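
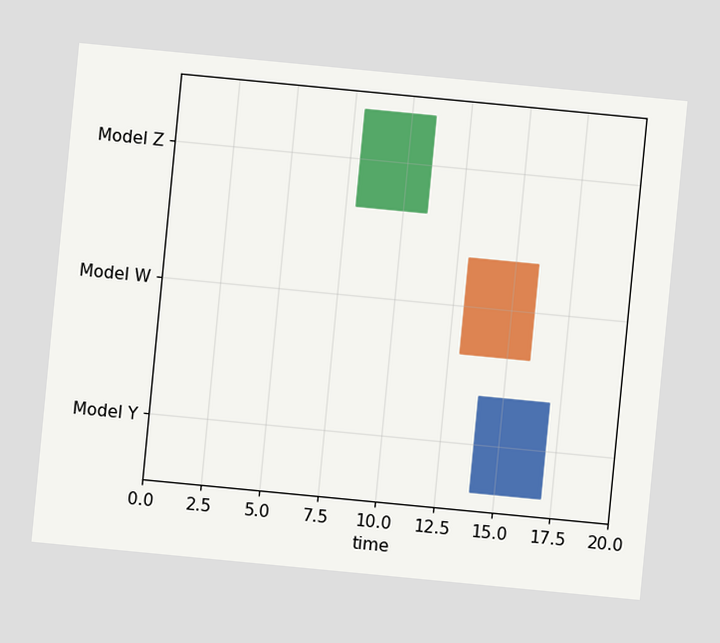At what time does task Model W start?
The chart is tilted about 5° clockwise. The Model W bar begins at t=13.

13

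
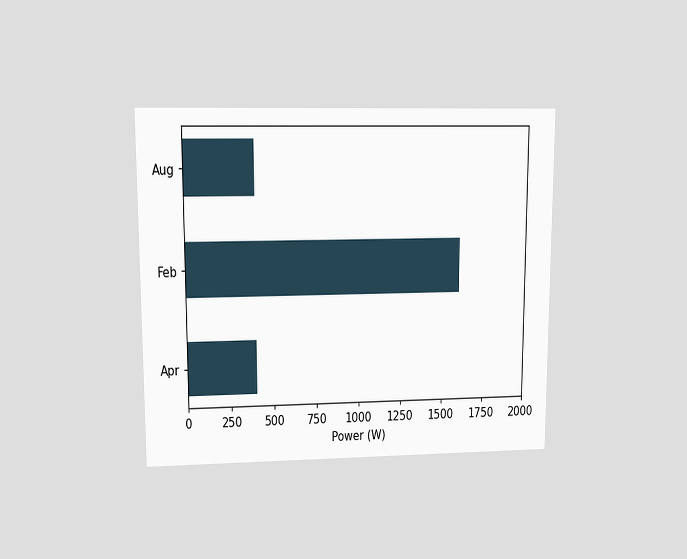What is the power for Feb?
The chart is viewed at a slight angle. Reading along the chart's x-axis, the Feb bar reaches 1600W.

1600W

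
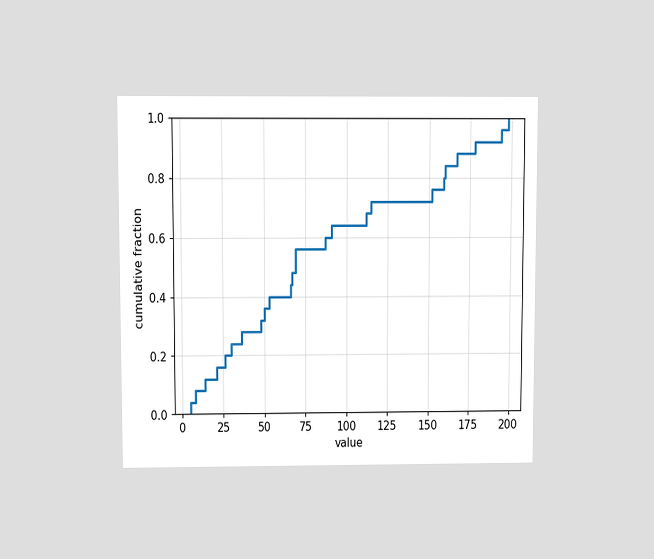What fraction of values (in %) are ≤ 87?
60%

The chart is viewed slightly from above. At x=87 the ECDF step is at 60%.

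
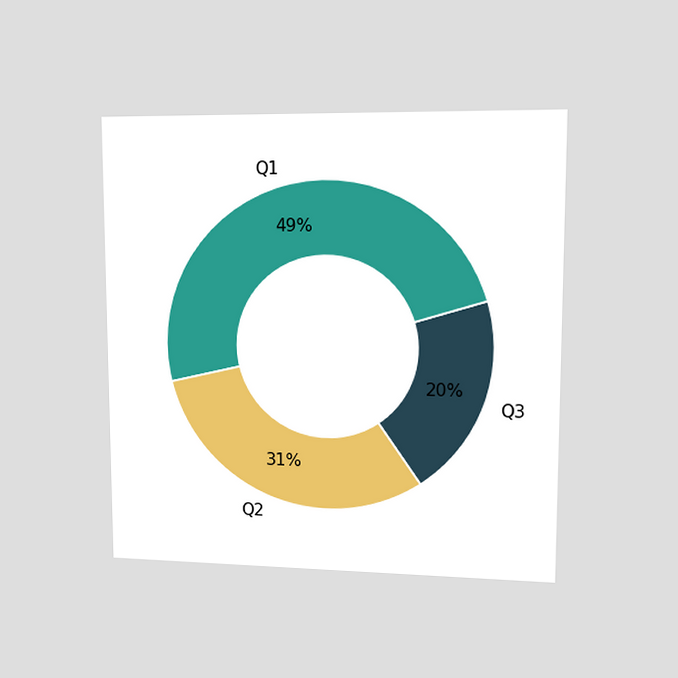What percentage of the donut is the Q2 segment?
31%

The chart is viewed at a slight angle. The Q2 segment takes up 31% of the ring.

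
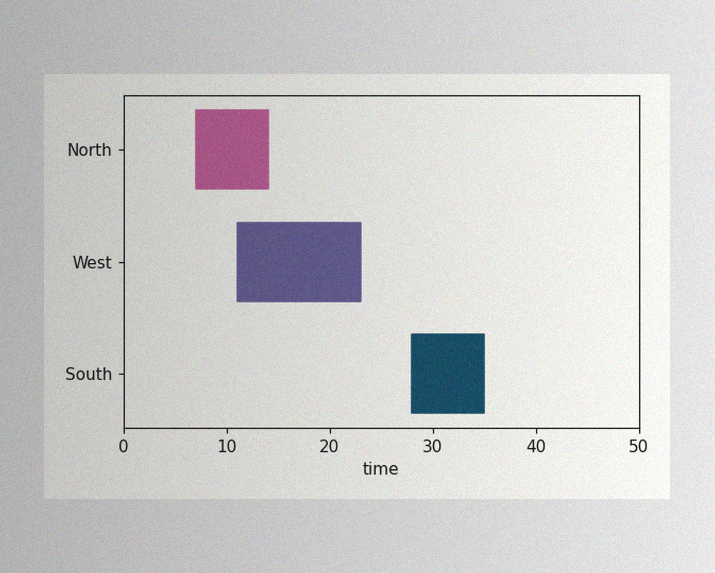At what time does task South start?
The image has some photo noise and uneven lighting. The South bar begins at t=28.

28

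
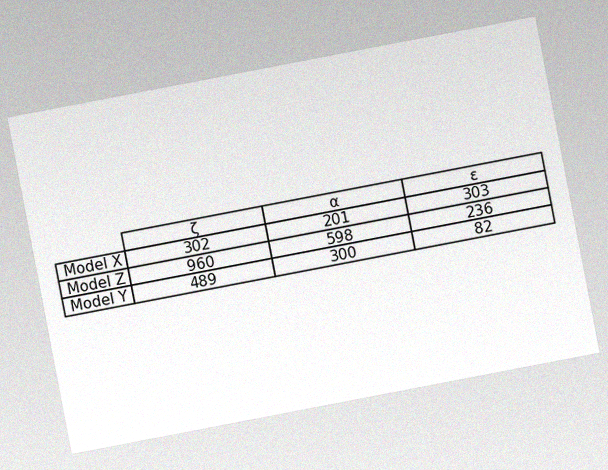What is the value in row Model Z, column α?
The chart is tilted about 11° counter-clockwise, with some photo noise. The (Model Z, α) cell reads 598.

598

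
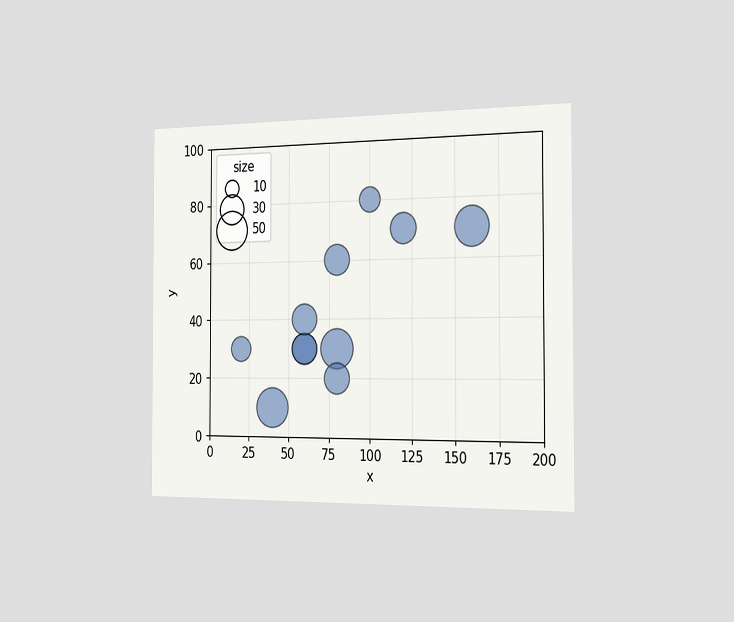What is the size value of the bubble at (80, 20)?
The chart is viewed slightly from the right. Matching the bubble at (80, 20) against the size legend gives 30.

30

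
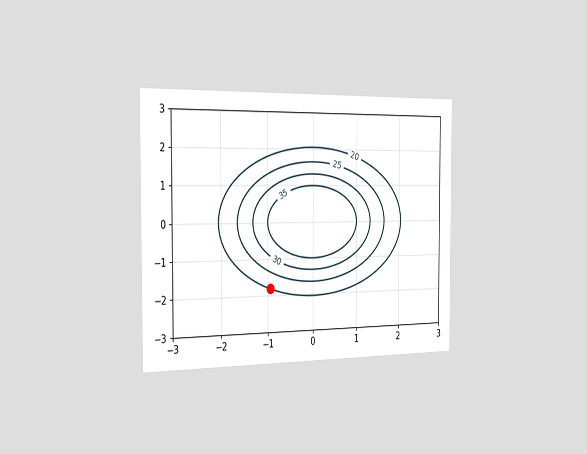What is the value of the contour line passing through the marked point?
The chart is viewed slightly from the left. The marked point sits on the contour labelled 20.

20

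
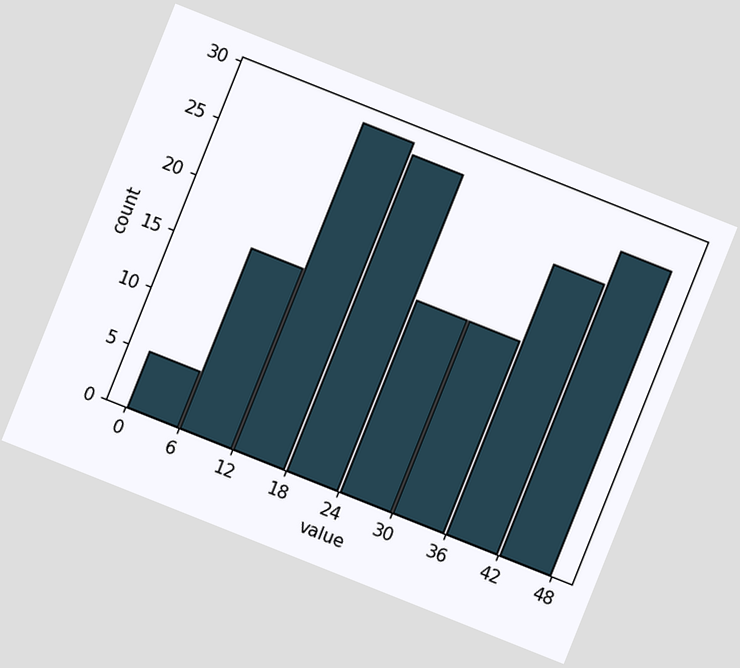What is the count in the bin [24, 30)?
17

The chart is tilted about 22° clockwise. The [24, 30) bin has height 17.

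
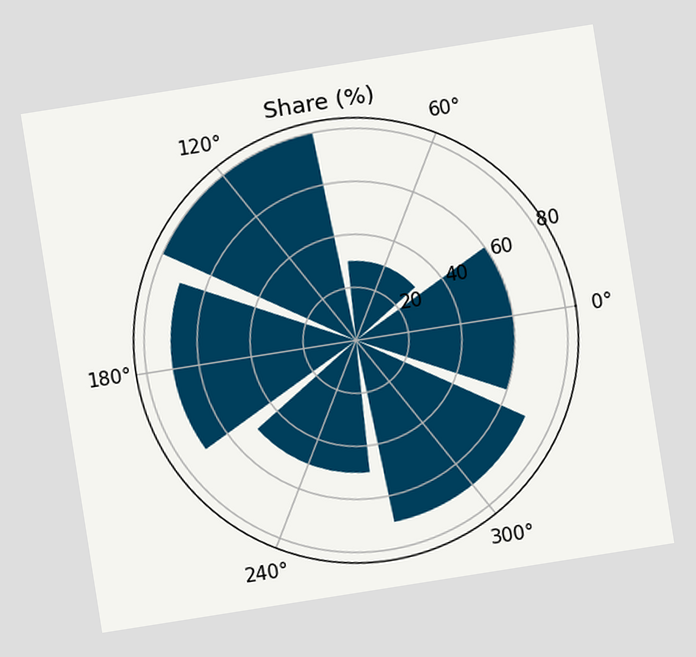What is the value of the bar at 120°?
The chart is tilted about 9° counter-clockwise. The bar at 120° reaches 80% on the radial axis.

80%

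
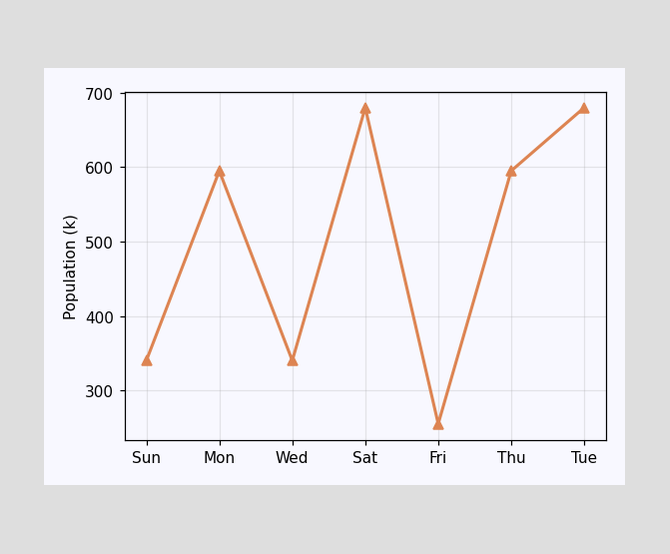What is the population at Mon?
At Mon, the line is at 595k.

595k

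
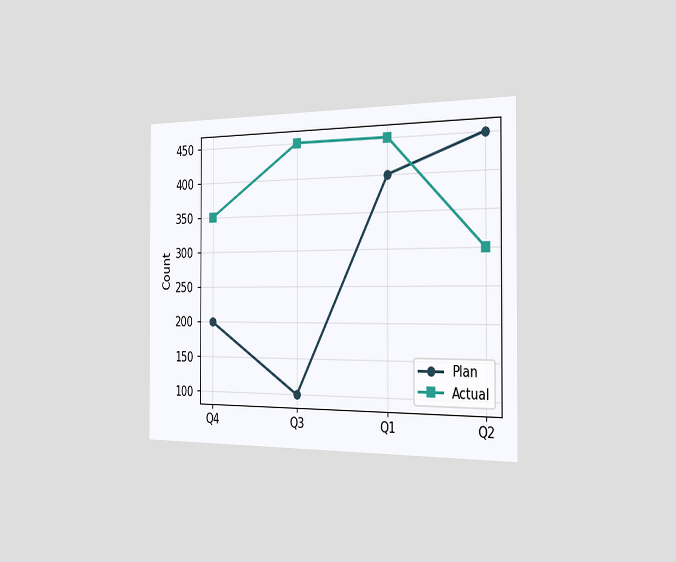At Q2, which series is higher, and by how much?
Plan, by 150

The chart is viewed slightly from the right. At Q2, Plan sits above the other line by 150.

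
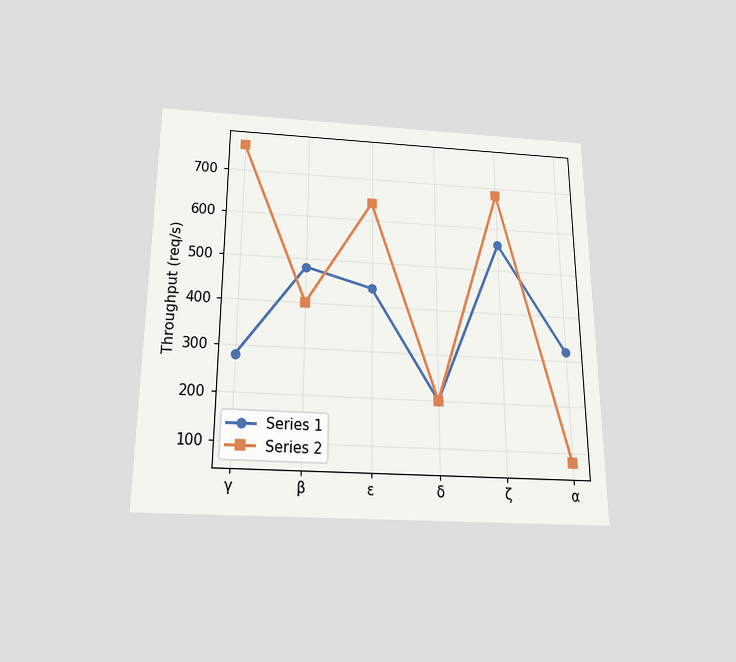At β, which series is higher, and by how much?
The chart is viewed slightly from below. At β, Series 1 sits above the other line by 80req/s.

Series 1, by 80req/s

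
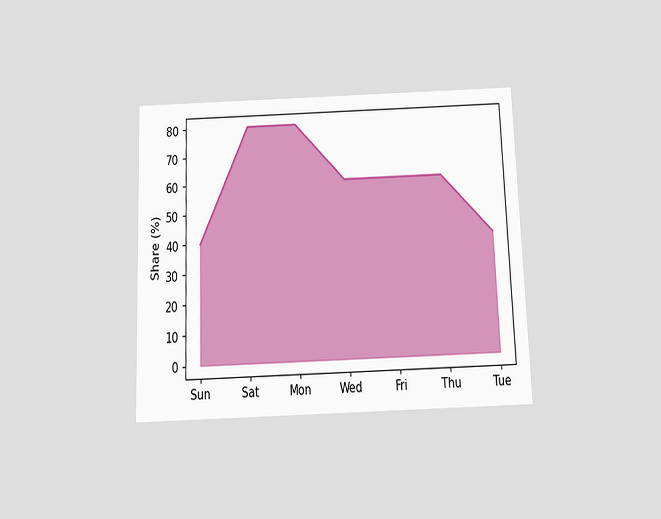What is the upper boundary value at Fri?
The chart is tilted about 2° counter-clockwise and viewed slightly from below. At Fri the upper boundary is at 60%.

60%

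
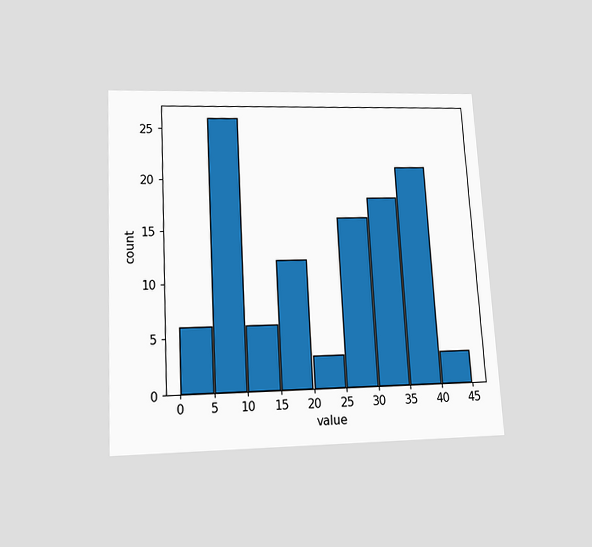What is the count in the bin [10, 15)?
6

The chart is tilted about 3° counter-clockwise and viewed slightly from below. The [10, 15) bin has height 6.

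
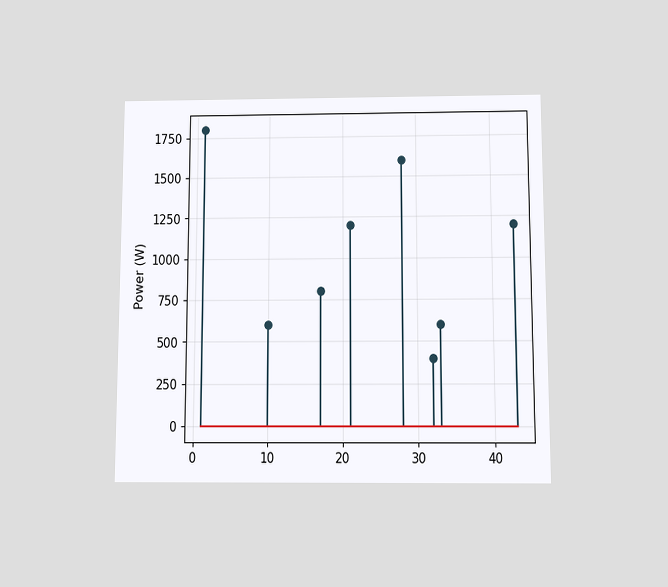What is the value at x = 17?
The chart is viewed slightly from below. The stem at x=17 reaches 800W.

800W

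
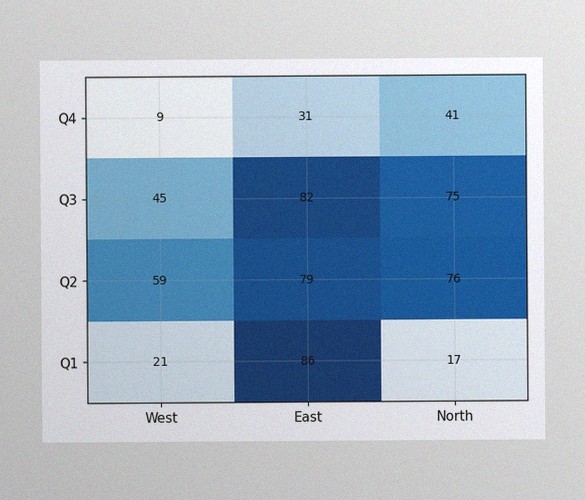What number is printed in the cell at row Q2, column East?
The image has some photo noise and uneven lighting. The (Q2, East) cell reads 79.

79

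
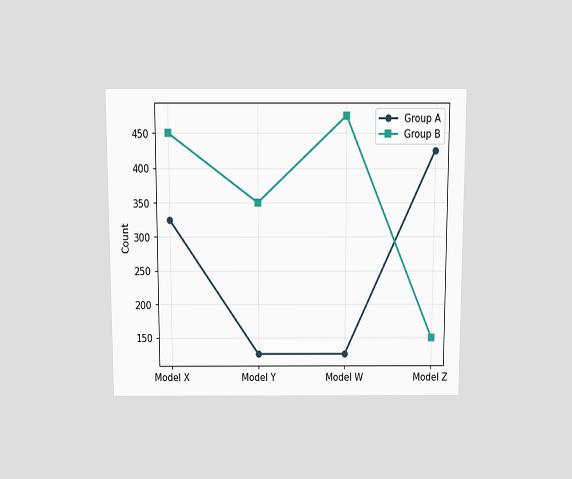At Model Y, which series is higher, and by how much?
The chart is viewed slightly from above. At Model Y, Group B sits above the other line by 225.

Group B, by 225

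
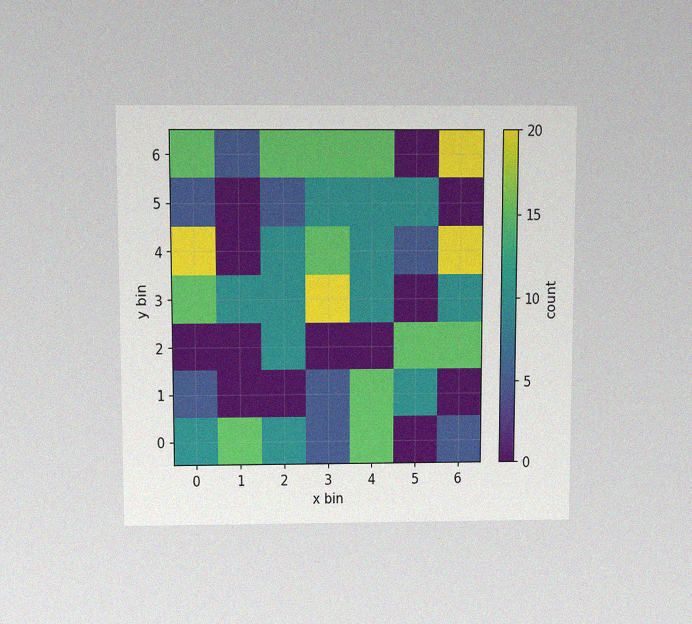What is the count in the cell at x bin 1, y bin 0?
15

The chart is viewed slightly from above, with some photo noise. Matching the cell (1, 0) against the colorbar gives 15.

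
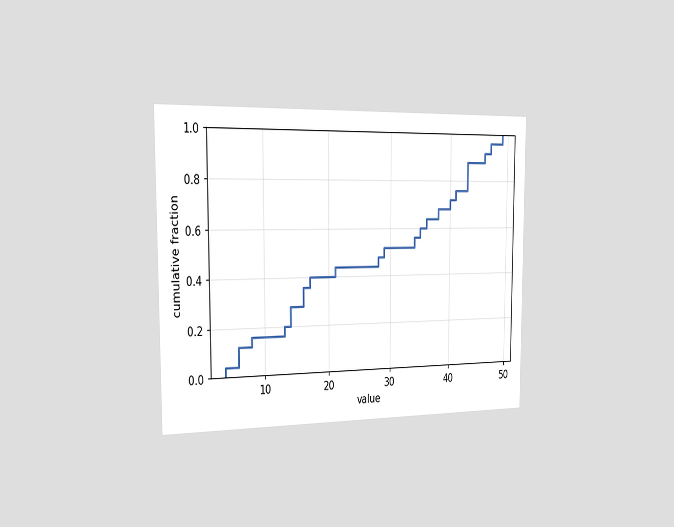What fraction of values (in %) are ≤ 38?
The chart is viewed slightly from the left. At x=38 the ECDF step is at 68%.

68%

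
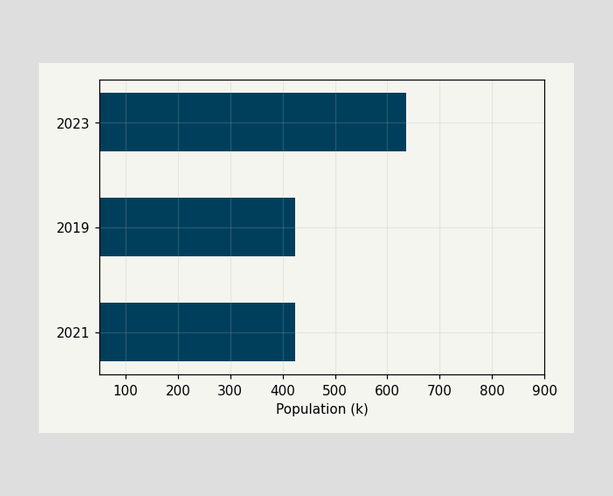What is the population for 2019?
424k

Reading along the chart's x-axis, the 2019 bar reaches 424k.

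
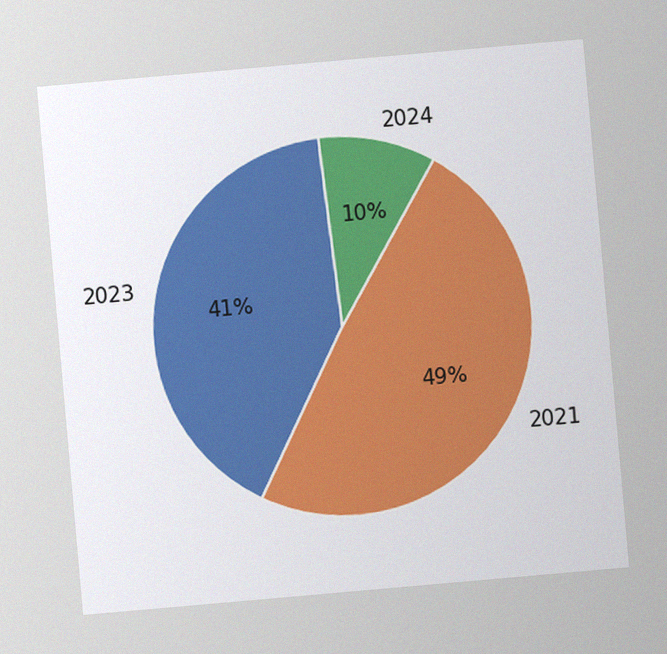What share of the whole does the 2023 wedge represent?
41%

The chart is tilted about 5° counter-clockwise, with some photo noise. The 2023 slice takes up 41% of the pie.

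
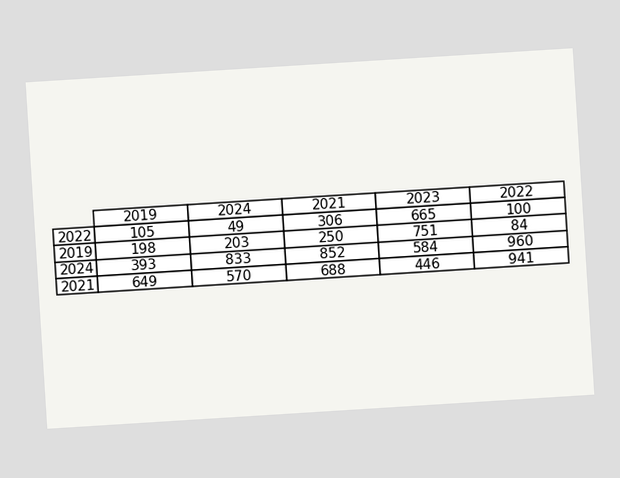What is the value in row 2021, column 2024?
570

The chart is tilted about 4° counter-clockwise. The (2021, 2024) cell reads 570.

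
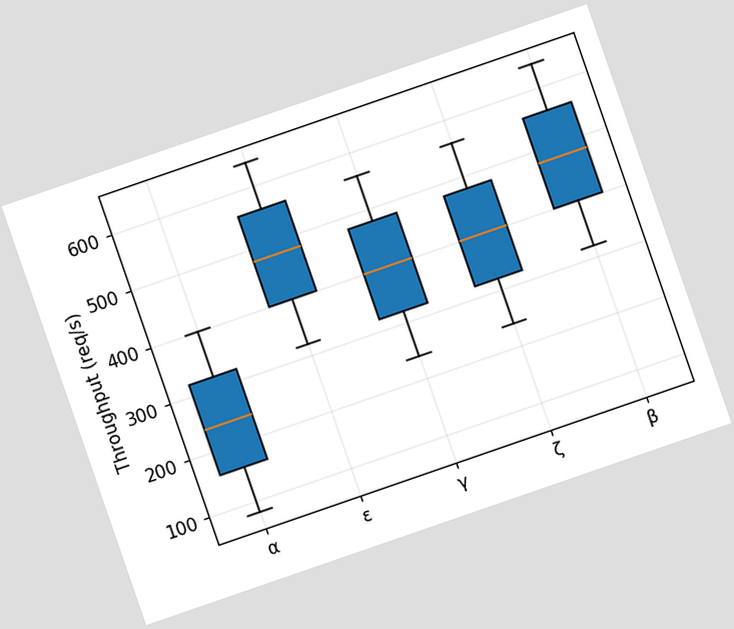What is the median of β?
480req/s

The chart is tilted about 19° counter-clockwise. The median line in the β box sits at 480req/s.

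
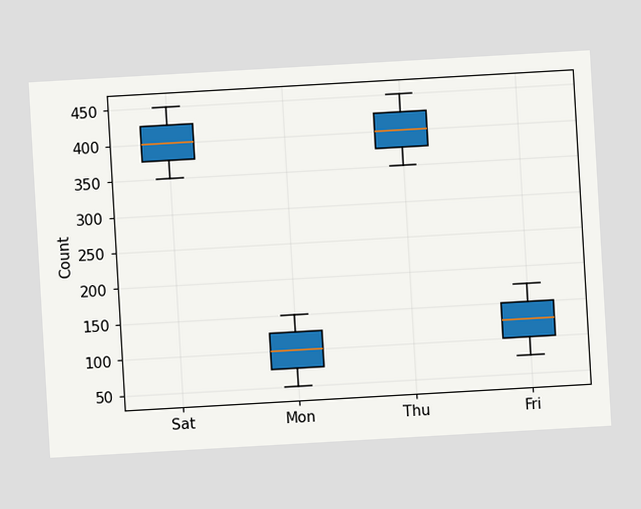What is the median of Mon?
The chart is tilted about 3° counter-clockwise. The median line in the Mon box sits at 100.

100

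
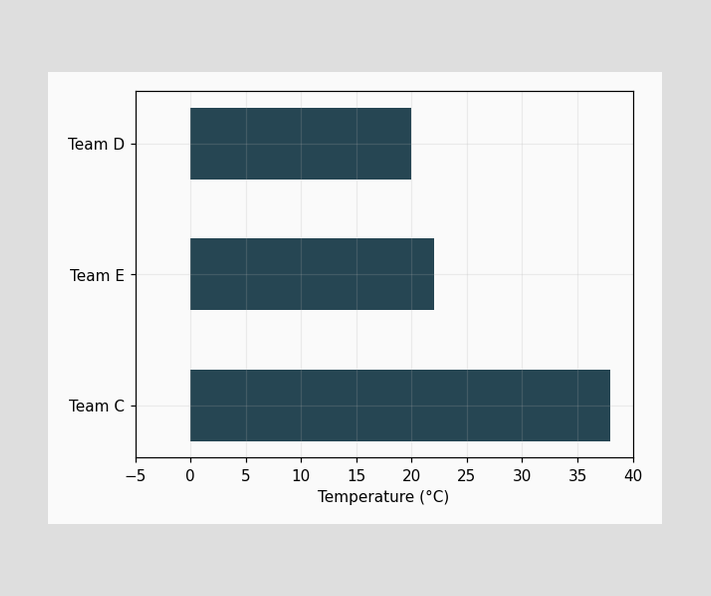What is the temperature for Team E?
22°C

Reading along the chart's x-axis, the Team E bar reaches 22°C.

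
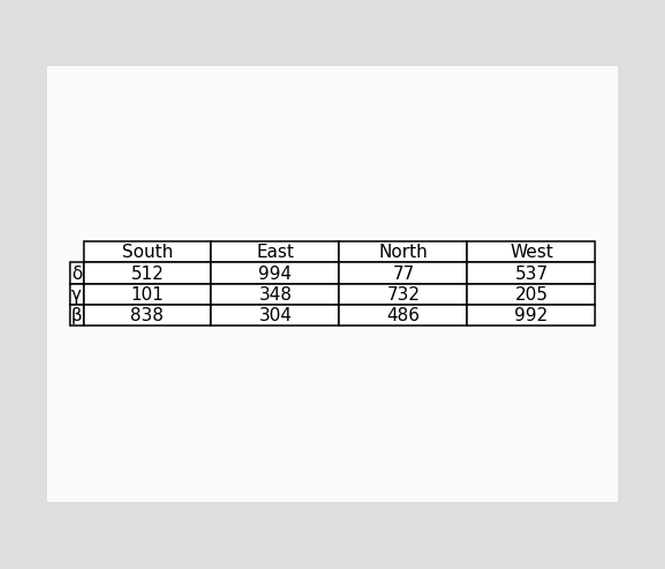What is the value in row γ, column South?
The (γ, South) cell reads 101.

101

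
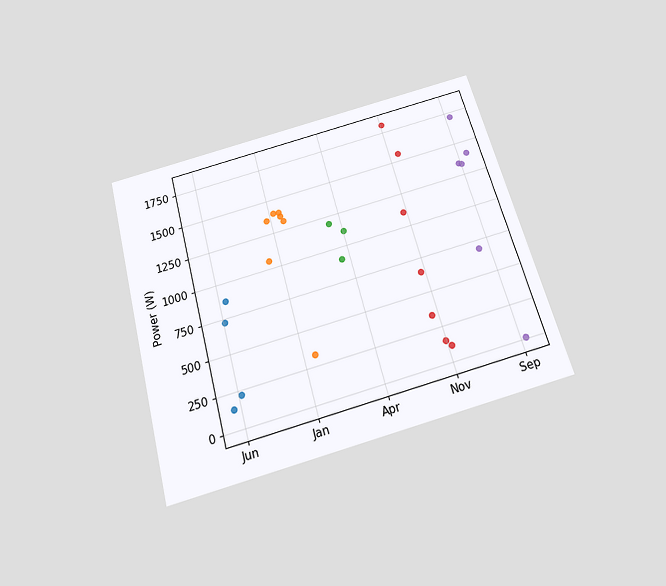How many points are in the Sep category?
6

The chart is tilted about 15° counter-clockwise and viewed slightly from below. Counting the markers in the Sep column gives 6.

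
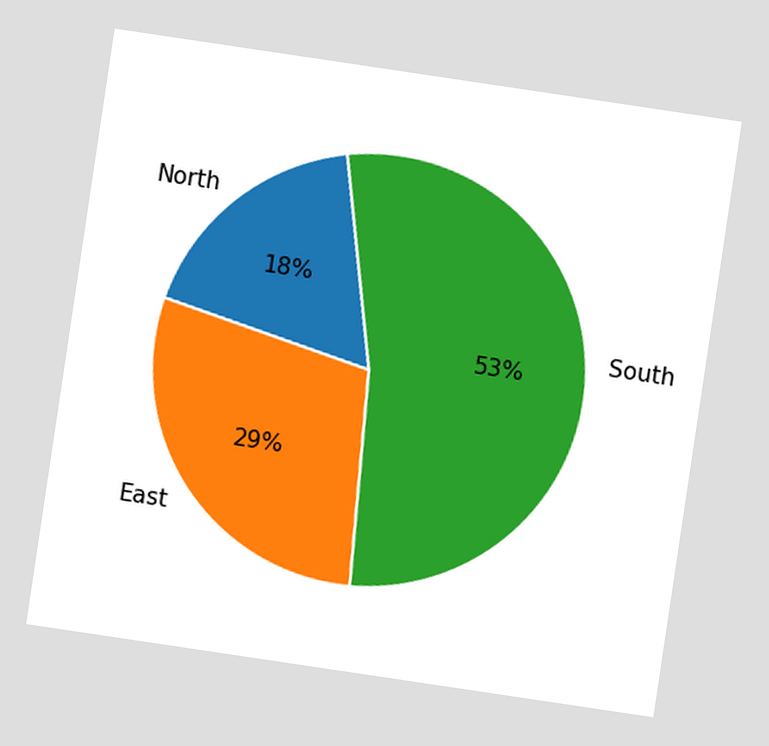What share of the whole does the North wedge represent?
18%

The chart is tilted about 8° clockwise. The North slice takes up 18% of the pie.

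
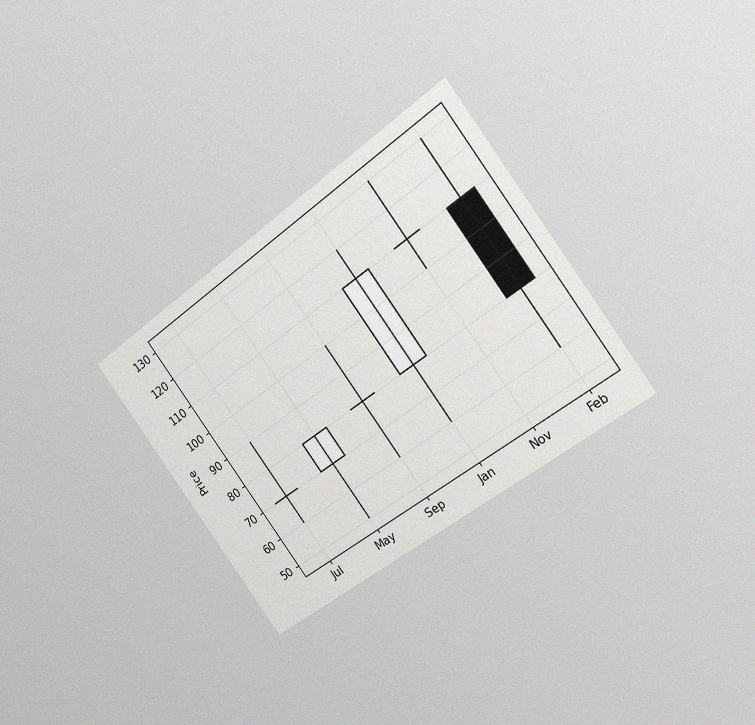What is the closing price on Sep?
80

The chart is tilted about 36° counter-clockwise and viewed slightly from the right, with some photo noise. The Sep candle closes at 80.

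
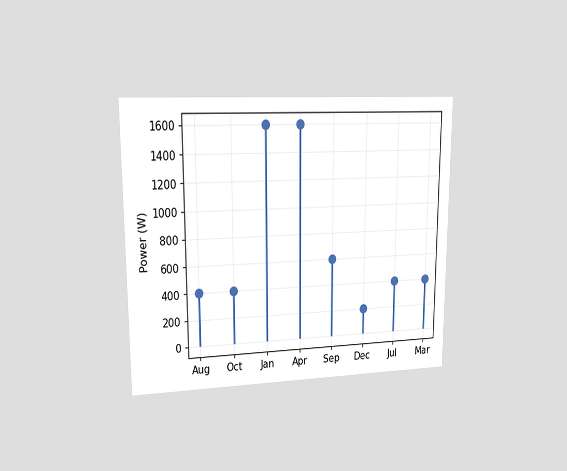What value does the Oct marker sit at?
The chart is viewed at a slight angle. The Oct marker sits at 400W.

400W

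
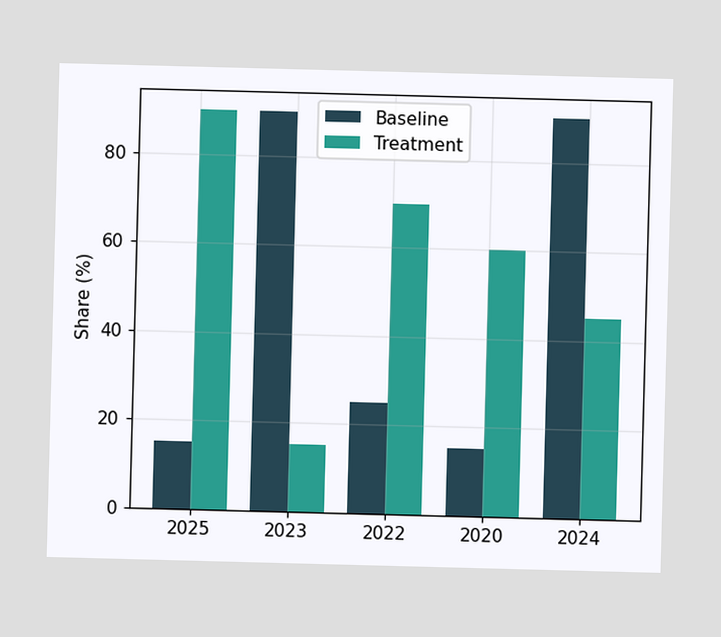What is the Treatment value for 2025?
The Treatment bar at 2025 reaches 90% on the y-axis.

90%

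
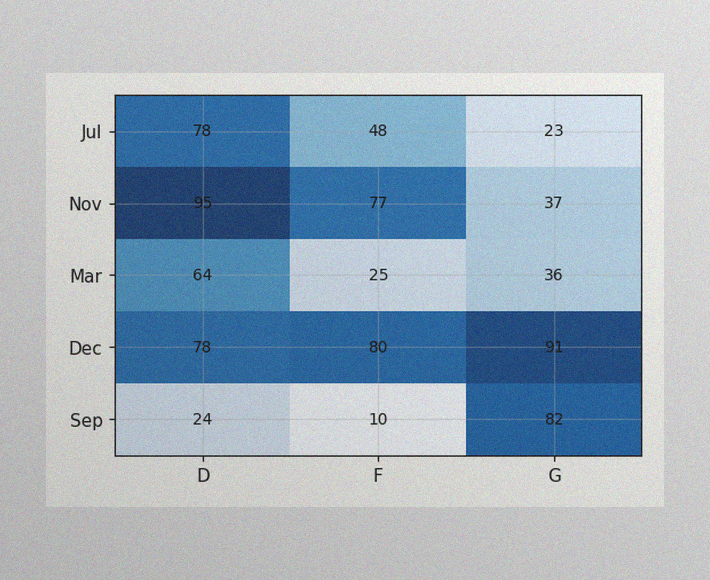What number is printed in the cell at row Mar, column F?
The image has some photo noise and uneven lighting. The (Mar, F) cell reads 25.

25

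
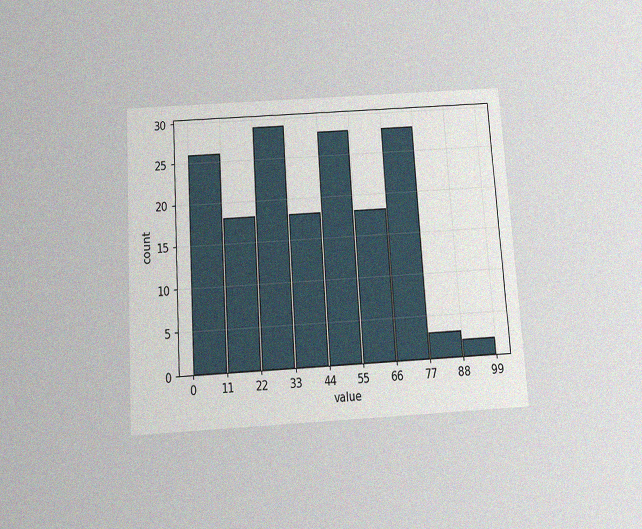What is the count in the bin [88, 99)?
The chart is tilted about 4° counter-clockwise and viewed slightly from below, with some photo noise. The [88, 99) bin has height 2.

2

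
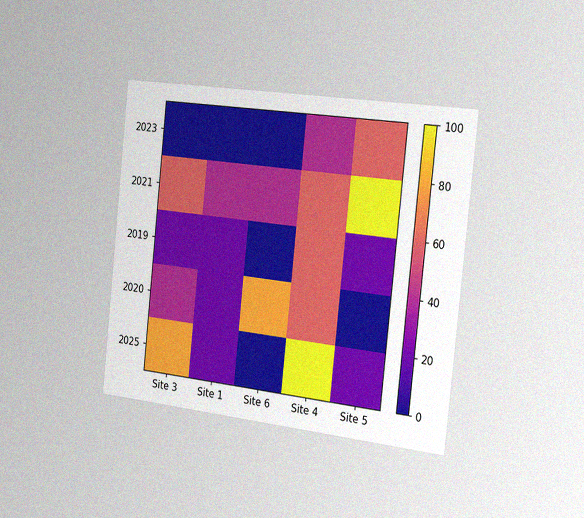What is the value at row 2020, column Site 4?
The chart is tilted about 6° clockwise and viewed slightly from the right, with some photo noise. Matching cell (2020, Site 4) against the colorbar gives 60.

60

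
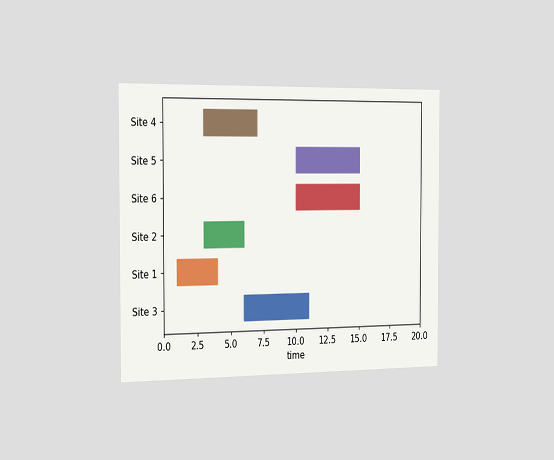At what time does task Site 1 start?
The chart is viewed slightly from the left. The Site 1 bar begins at t=1.

1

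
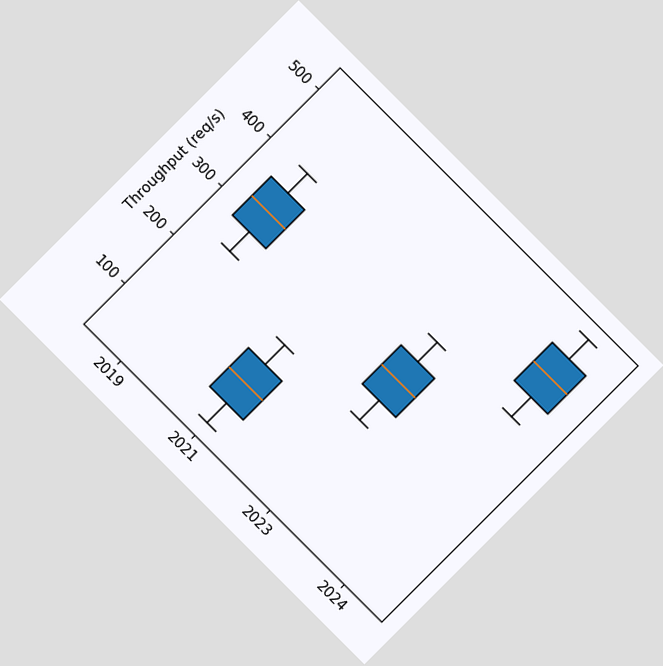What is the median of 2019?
The chart is tilted about 45° clockwise. The median line in the 2019 box sits at 320req/s.

320req/s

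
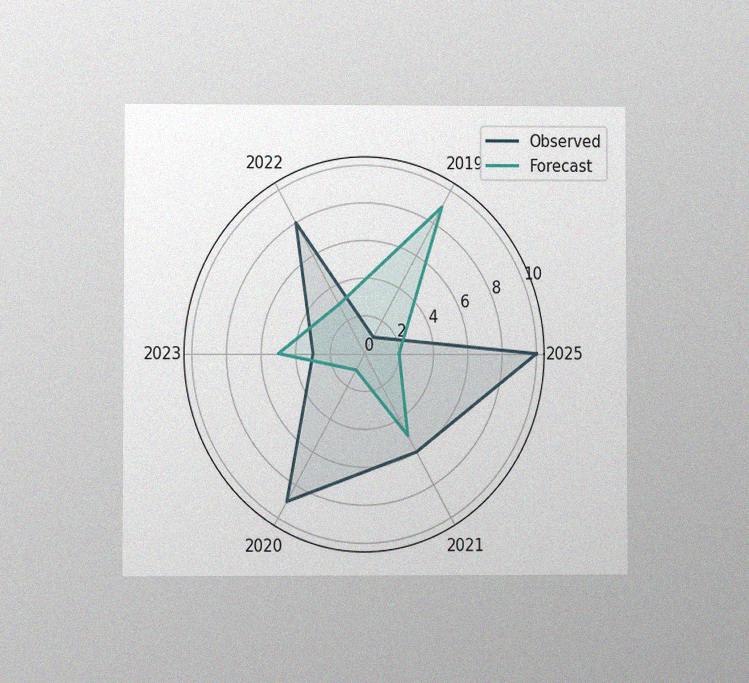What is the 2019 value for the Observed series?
The chart is viewed at a slight angle, with some photo noise. On the 2019 axis, Observed reaches 1.

1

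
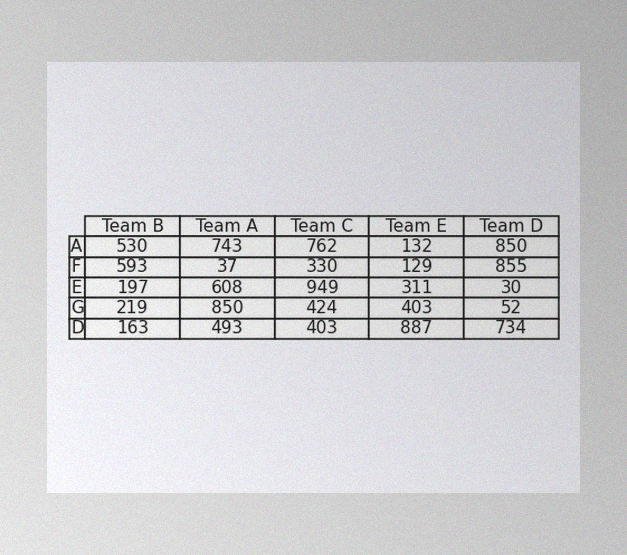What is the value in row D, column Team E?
887

The image has some photo noise and uneven lighting. The (D, Team E) cell reads 887.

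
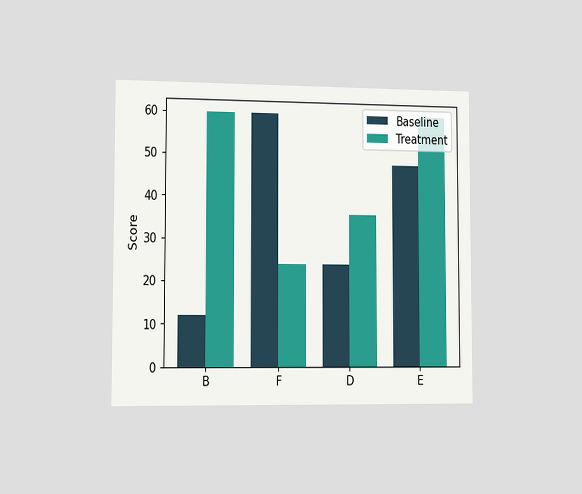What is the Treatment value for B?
60

The chart is viewed slightly from the left. The Treatment bar at B reaches 60 on the y-axis.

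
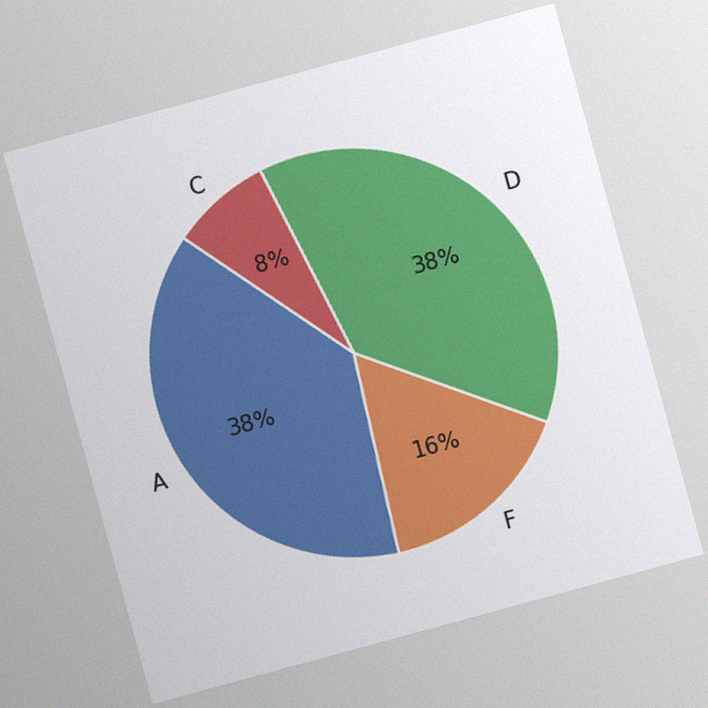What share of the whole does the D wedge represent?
38%

The chart is tilted about 15° counter-clockwise, with some photo noise. The D slice takes up 38% of the pie.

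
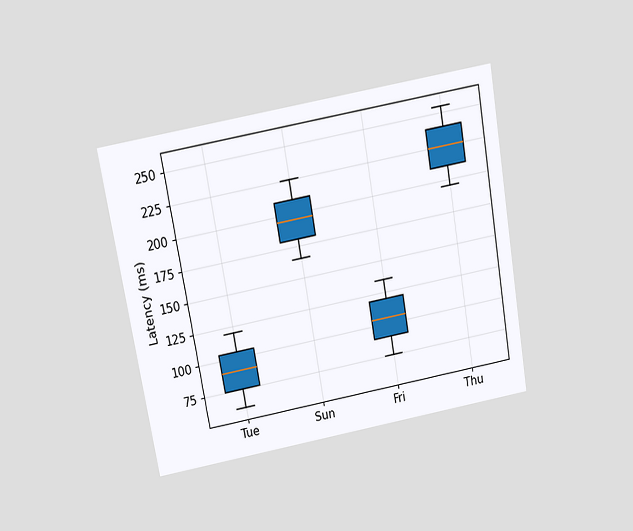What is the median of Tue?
The chart is tilted about 10° counter-clockwise and viewed slightly from above. The median line in the Tue box sits at 90ms.

90ms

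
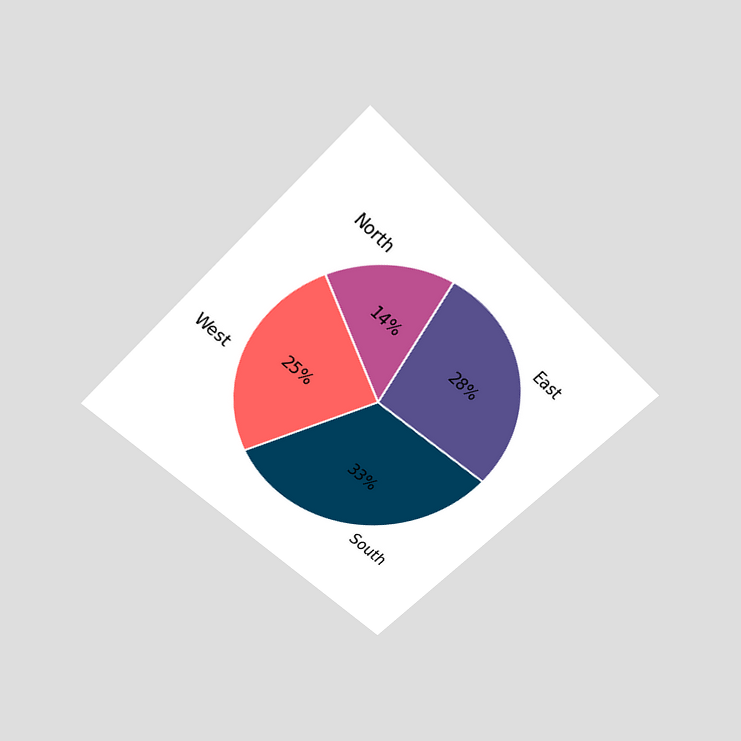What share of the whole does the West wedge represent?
The chart is tilted about 45° clockwise and viewed slightly from above. The West slice takes up 25% of the pie.

25%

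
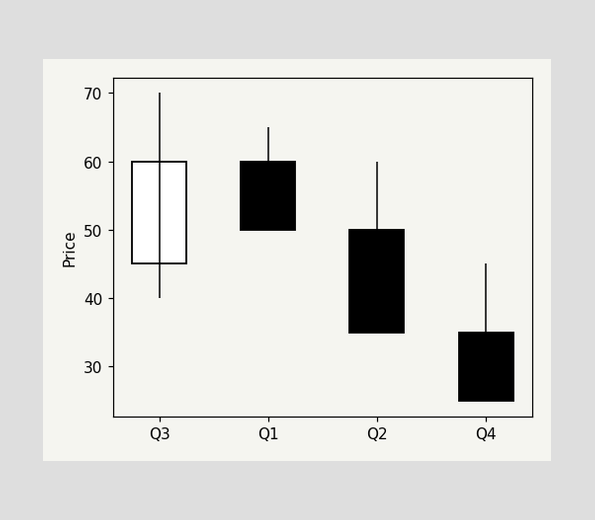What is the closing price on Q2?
The Q2 candle closes at 35.

35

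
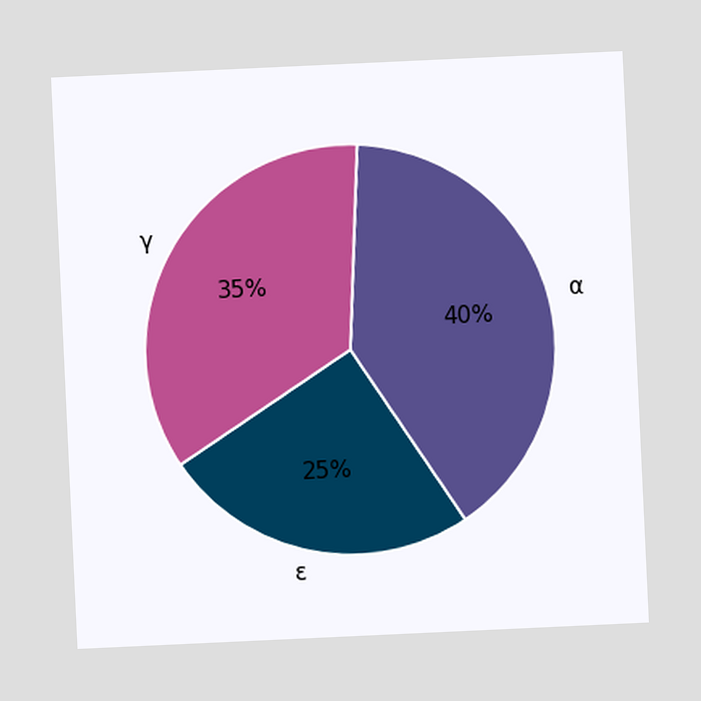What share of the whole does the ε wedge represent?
25%

The chart is tilted about 3° counter-clockwise. The ε slice takes up 25% of the pie.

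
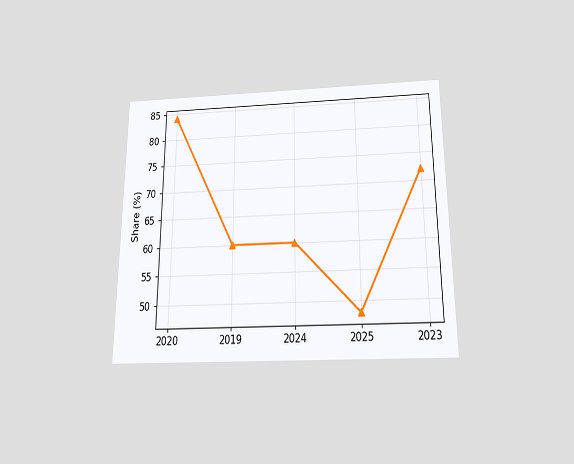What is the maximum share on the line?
The chart is viewed slightly from below. The highest point is at 2020, and reading across to the y-axis gives 84%.

84%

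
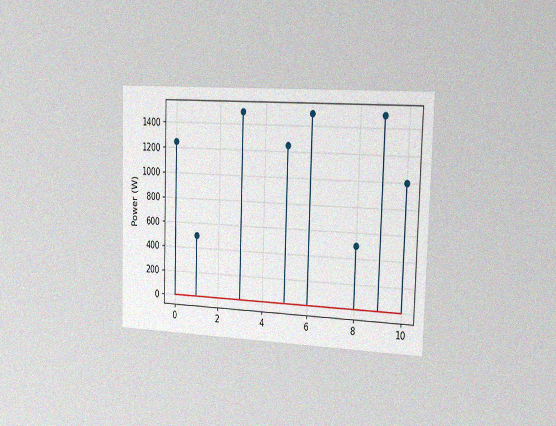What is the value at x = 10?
1000W

The chart is viewed slightly from the right, with some photo noise. The stem at x=10 reaches 1000W.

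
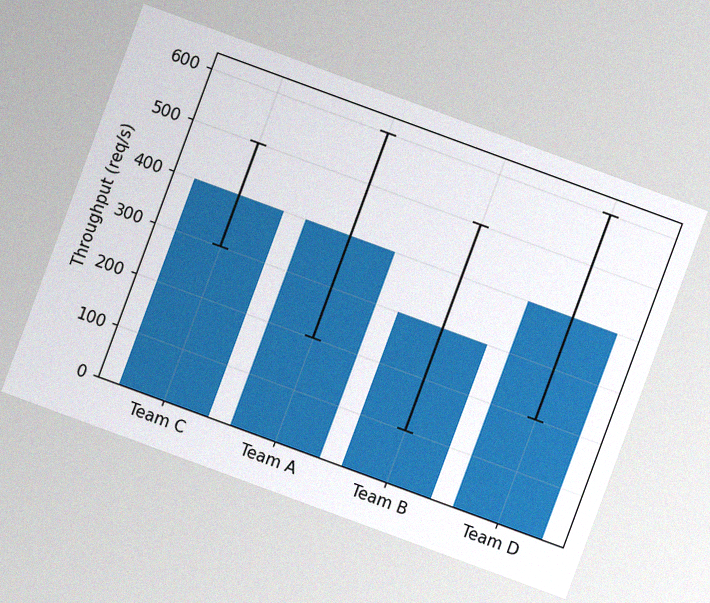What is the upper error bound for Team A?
The chart is tilted about 20° clockwise, with some photo noise. The Team A bar's upper whisker reaches 600req/s.

600req/s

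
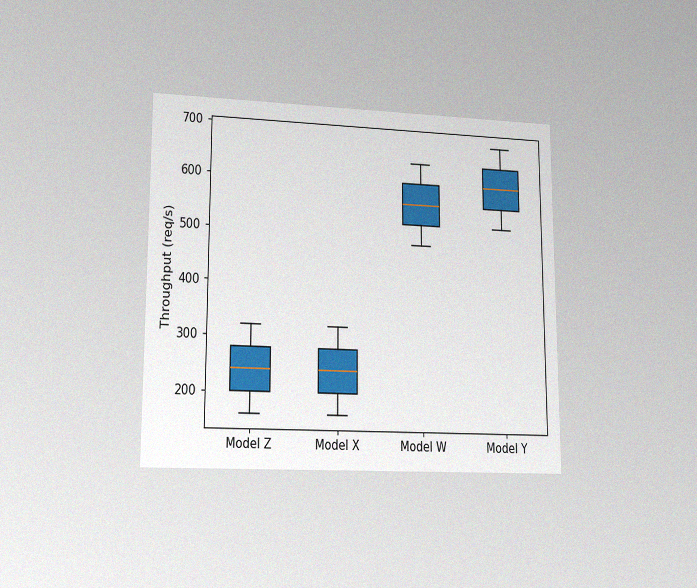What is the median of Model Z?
The chart is viewed at a slight angle, with some photo noise. The median line in the Model Z box sits at 240req/s.

240req/s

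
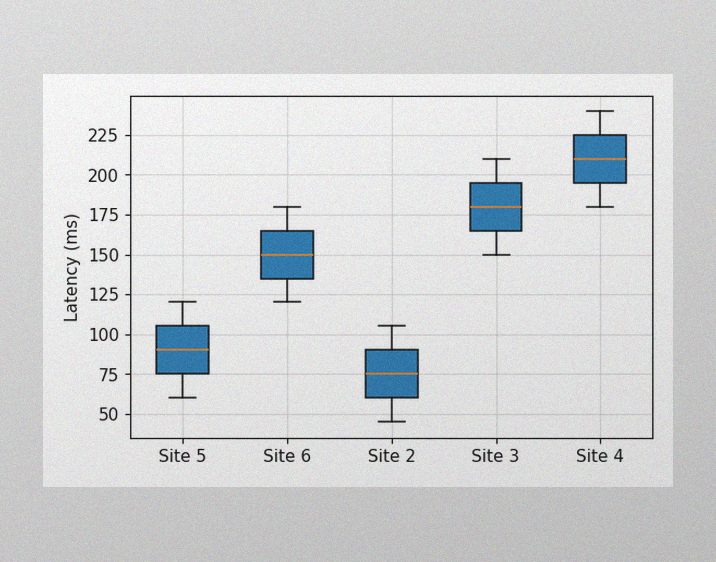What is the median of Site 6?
The image has some photo noise and uneven lighting. The median line in the Site 6 box sits at 150ms.

150ms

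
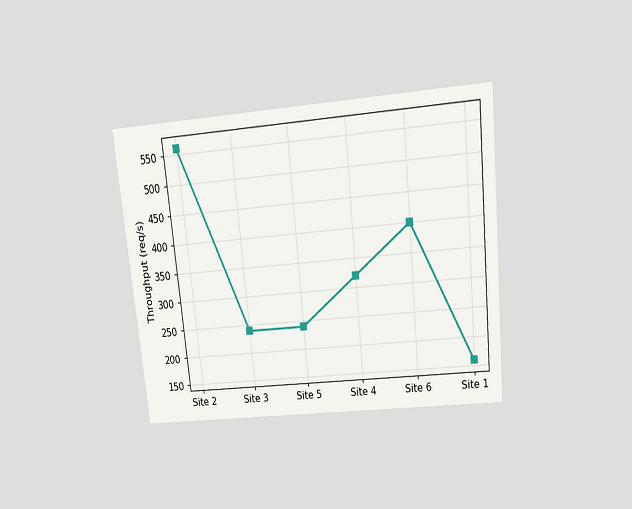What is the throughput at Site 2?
The chart is tilted about 6° counter-clockwise and viewed slightly from above. At Site 2, the line is at 560req/s.

560req/s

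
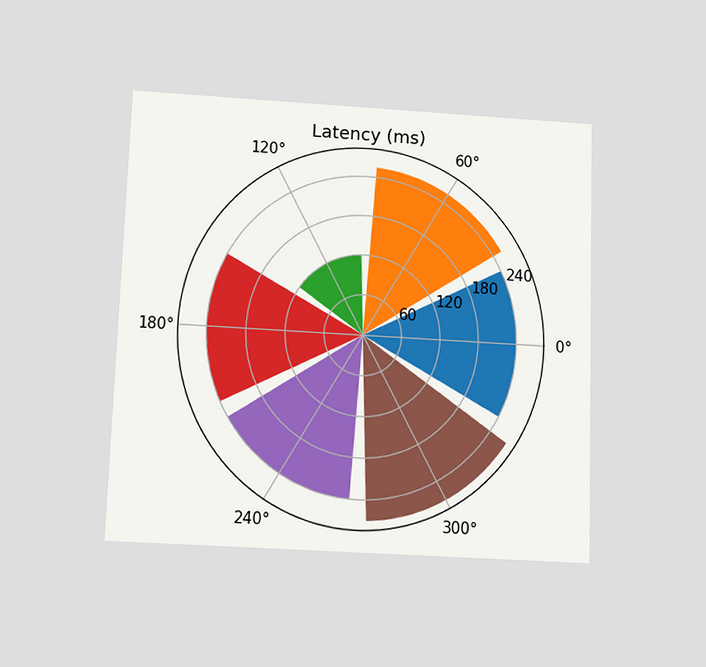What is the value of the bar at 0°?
240ms

The chart is tilted about 2° clockwise and viewed slightly from below. The bar at 0° reaches 240ms on the radial axis.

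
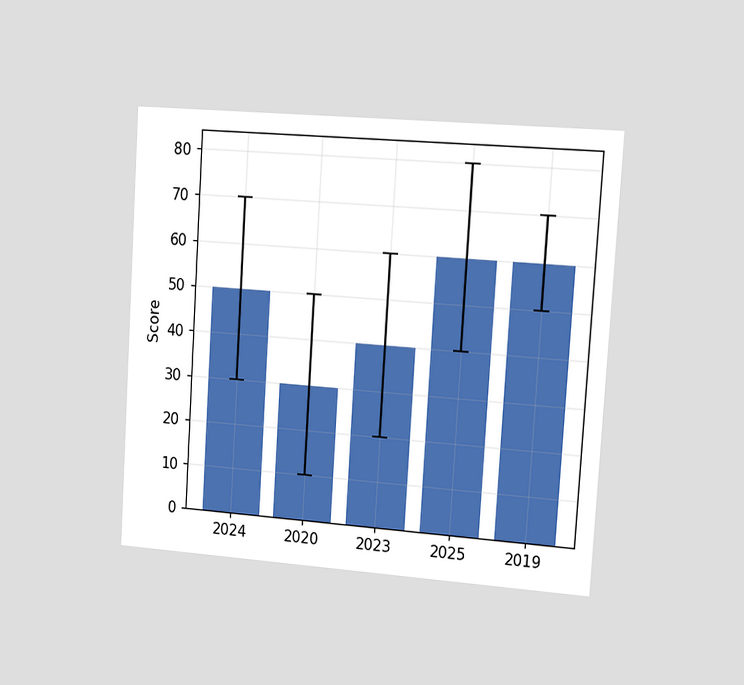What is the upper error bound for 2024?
The chart is tilted about 4° clockwise and viewed slightly from the right. The 2024 bar's upper whisker reaches 70.

70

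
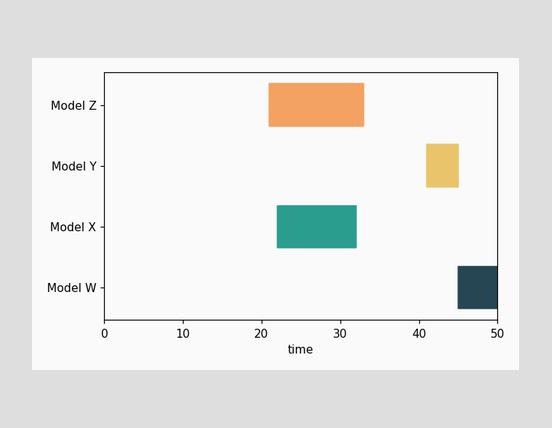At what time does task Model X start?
22

The Model X bar begins at t=22.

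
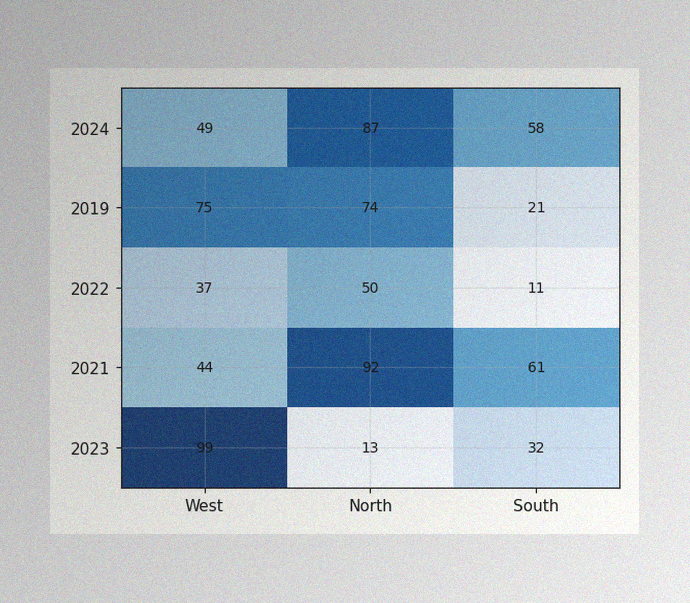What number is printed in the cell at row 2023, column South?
32

The image has some photo noise and uneven lighting. The (2023, South) cell reads 32.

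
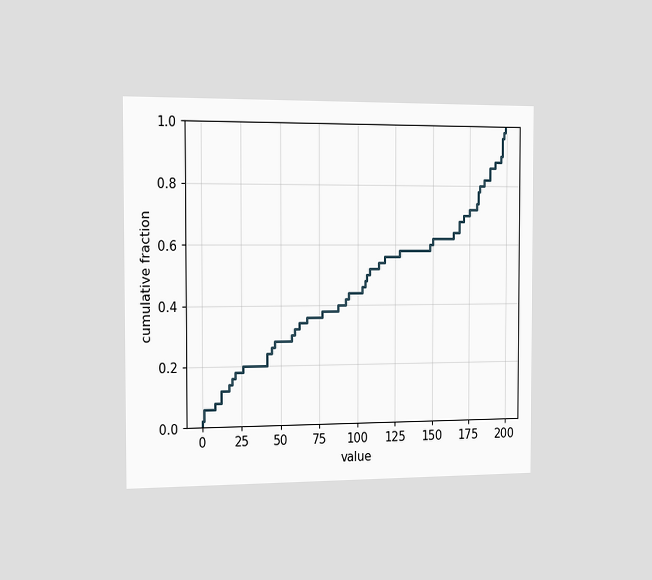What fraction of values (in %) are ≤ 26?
The chart is viewed slightly from the left. At x=26 the ECDF step is at 20%.

20%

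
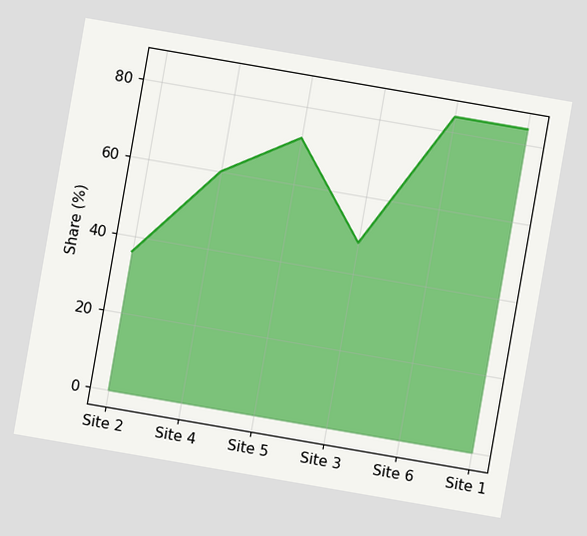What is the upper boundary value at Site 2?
36%

The chart is tilted about 10° clockwise. At Site 2 the upper boundary is at 36%.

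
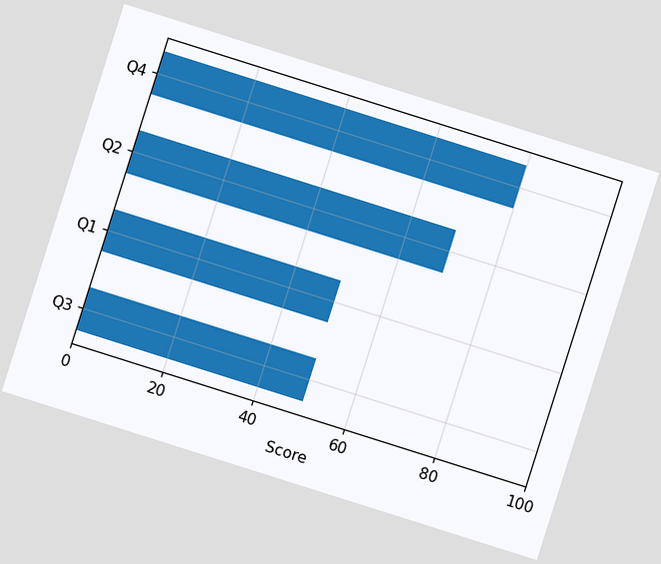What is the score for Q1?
50

The chart is tilted about 18° clockwise. Reading along the chart's x-axis, the Q1 bar reaches 50.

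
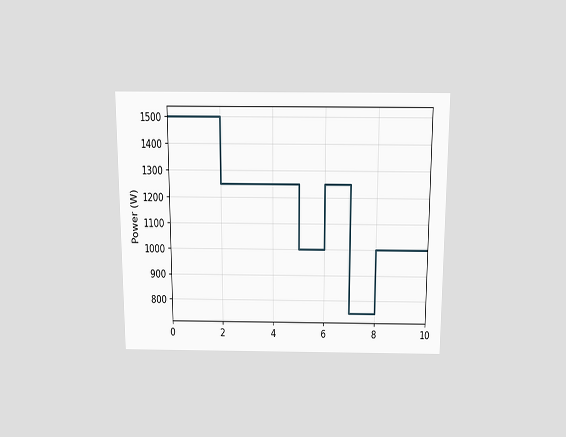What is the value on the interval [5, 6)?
1000W

The chart is viewed slightly from above. On [5, 6) the step sits at 1000W.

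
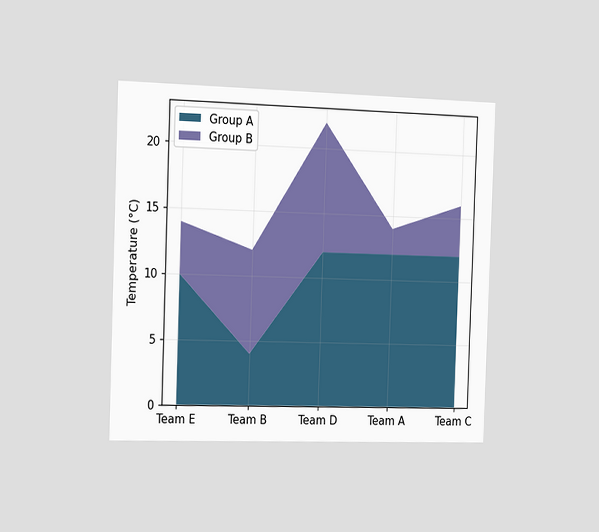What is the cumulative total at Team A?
The chart is tilted about 2° clockwise and viewed slightly from the left. The stacked total at Team A reaches 14°C.

14°C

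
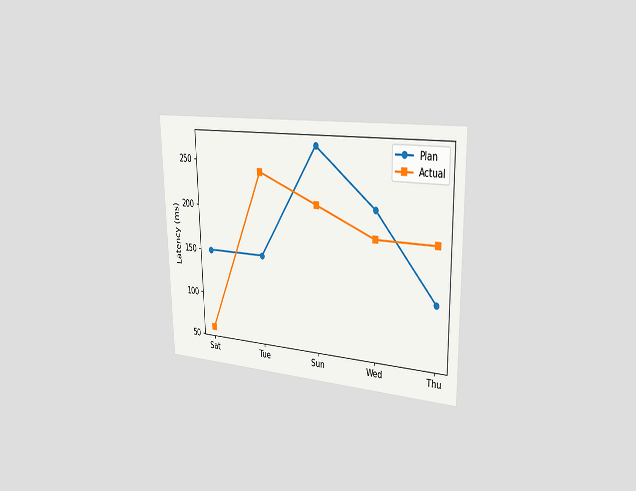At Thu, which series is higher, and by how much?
The chart is viewed slightly from the right. At Thu, Actual sits above the other line by 60ms.

Actual, by 60ms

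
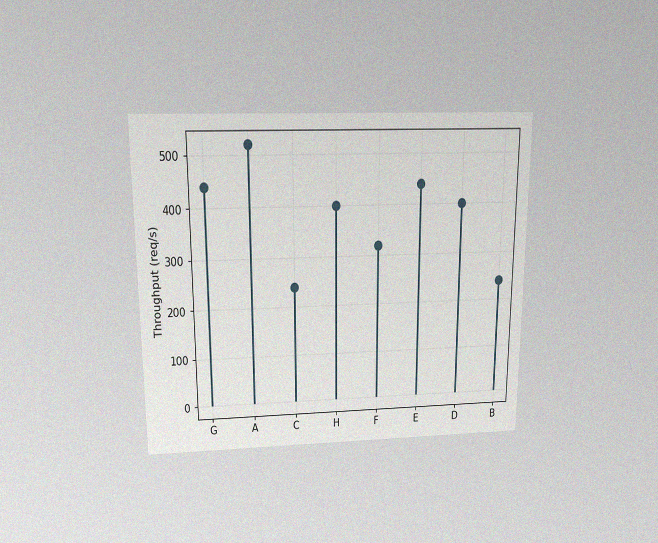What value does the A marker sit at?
520req/s

The chart is viewed slightly from above, with some photo noise. The A marker sits at 520req/s.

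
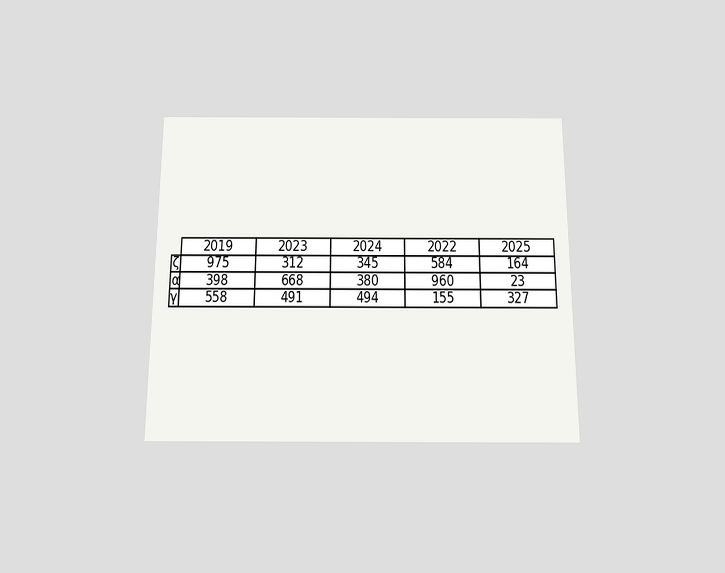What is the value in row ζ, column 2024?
The chart is viewed slightly from below. The (ζ, 2024) cell reads 345.

345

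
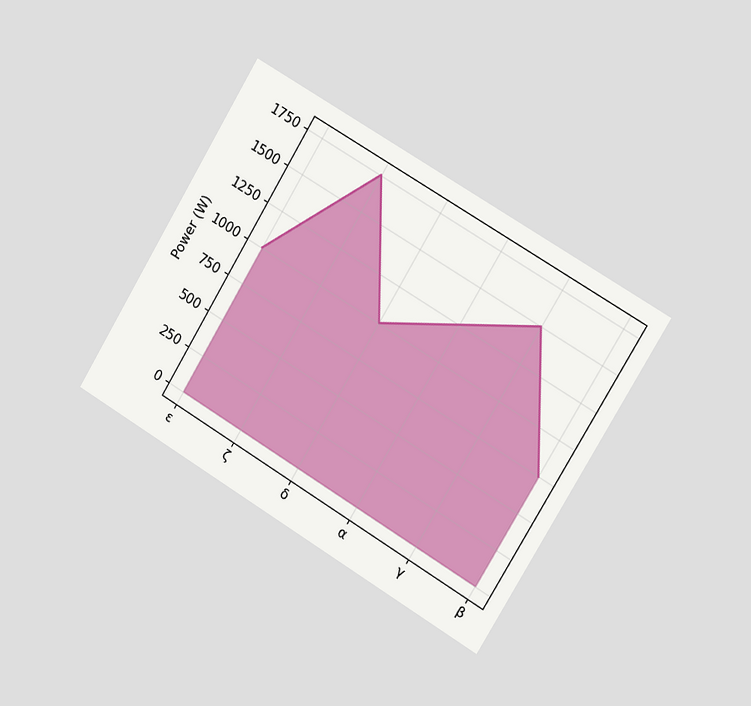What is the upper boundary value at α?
The chart is tilted about 31° clockwise and viewed slightly from the right. At α the upper boundary is at 1250W.

1250W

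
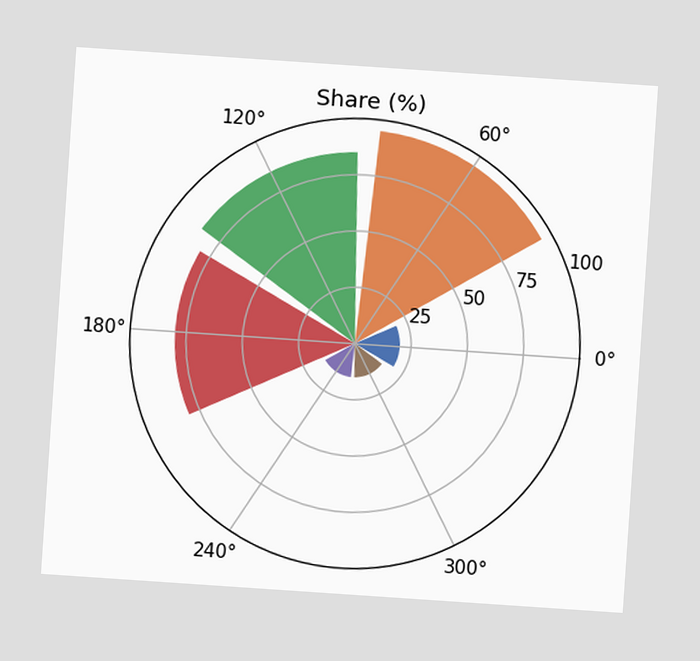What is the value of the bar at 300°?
The chart is tilted about 4° clockwise. The bar at 300° reaches 15% on the radial axis.

15%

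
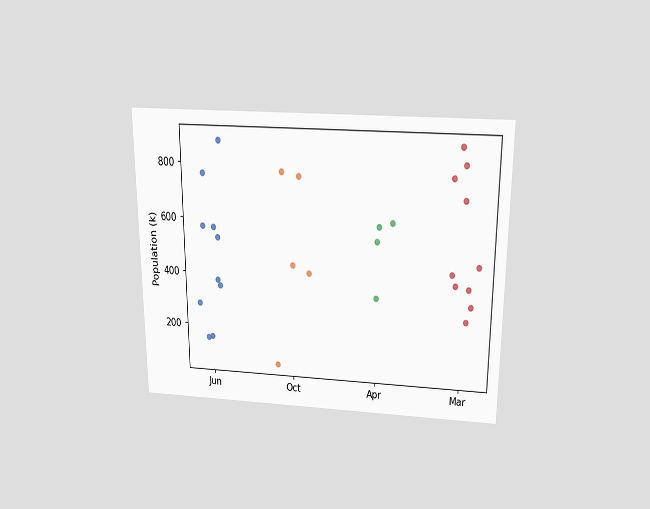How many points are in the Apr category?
The chart is viewed slightly from above. Counting the markers in the Apr column gives 4.

4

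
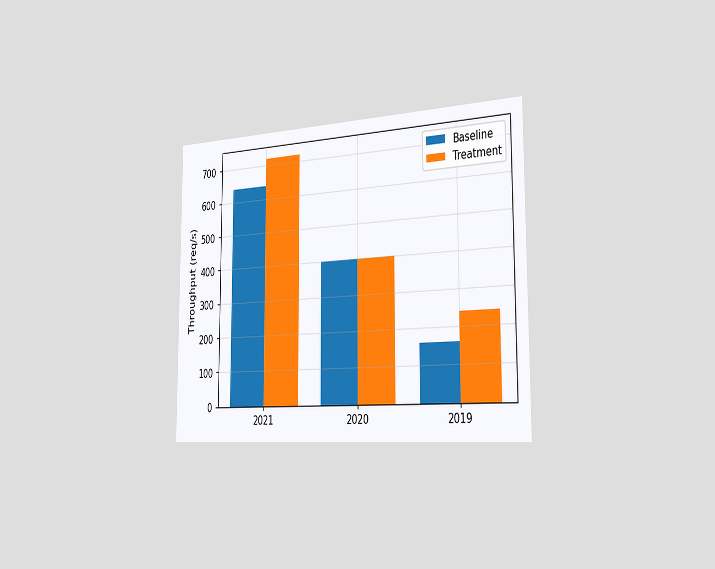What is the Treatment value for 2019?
The chart is viewed slightly from the right. The Treatment bar at 2019 reaches 240req/s on the y-axis.

240req/s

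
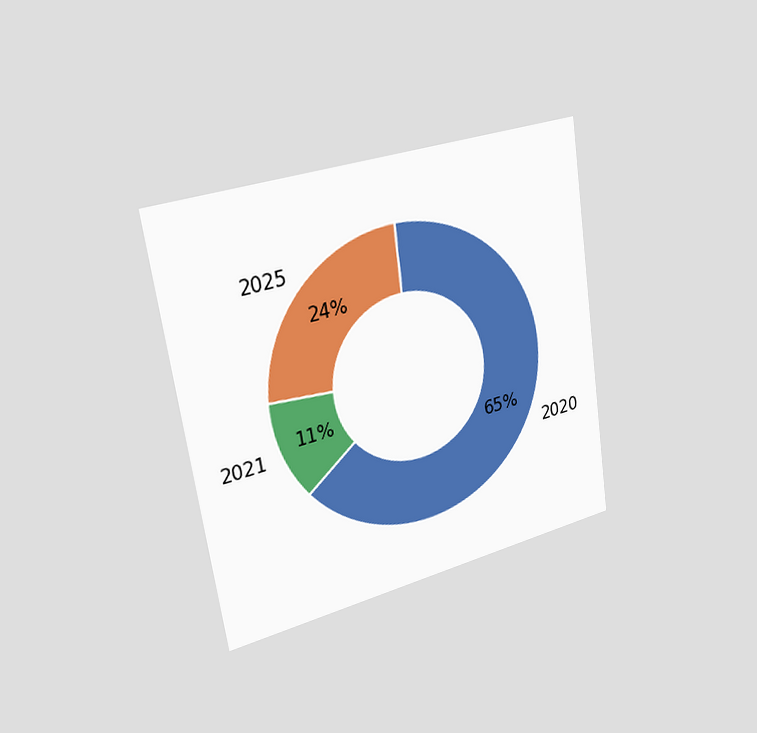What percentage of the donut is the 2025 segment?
24%

The chart is tilted about 9° counter-clockwise and viewed slightly from the left. The 2025 segment takes up 24% of the ring.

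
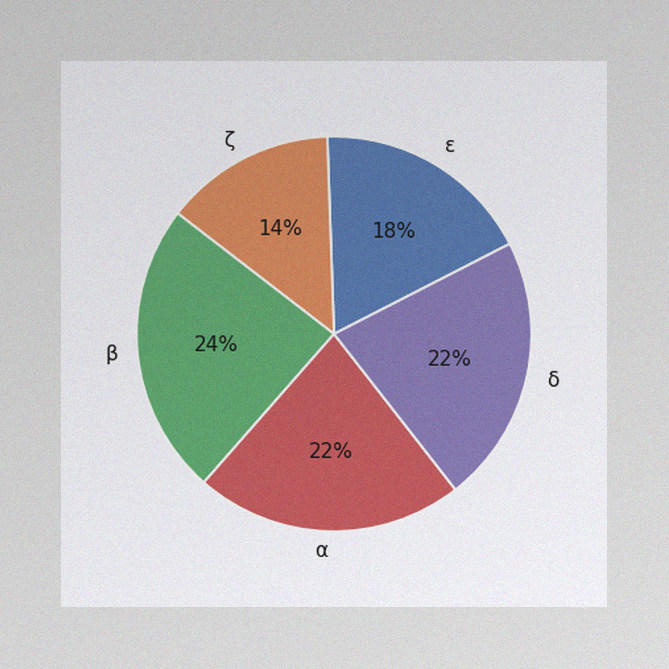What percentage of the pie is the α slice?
22%

The image has some photo noise and uneven lighting. The α slice takes up 22% of the pie.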